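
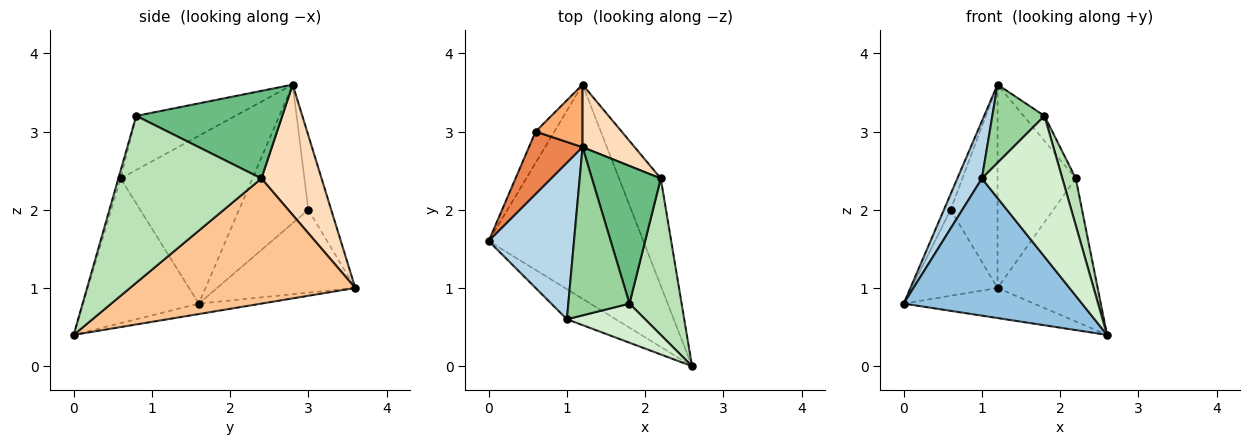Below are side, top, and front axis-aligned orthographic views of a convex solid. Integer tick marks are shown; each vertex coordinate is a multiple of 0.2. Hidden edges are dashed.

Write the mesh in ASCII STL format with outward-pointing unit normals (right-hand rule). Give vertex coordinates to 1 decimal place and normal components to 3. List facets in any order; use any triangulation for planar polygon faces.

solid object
 facet normal -0.067 0.139 -0.988
  outer loop
   vertex 1.2 3.6 1.0
   vertex 2.6 0.0 0.4
   vertex 0.0 1.6 0.8
  endloop
 endfacet
 facet normal -0.535 -0.825 -0.181
  outer loop
   vertex 1.0 0.6 2.4
   vertex 0.0 1.6 0.8
   vertex 2.6 0.0 0.4
  endloop
 endfacet
 facet normal -0.879 -0.164 0.447
  outer loop
   vertex 1.0 0.6 2.4
   vertex 1.2 2.8 3.6
   vertex 0.0 1.6 0.8
  endloop
 endfacet
 facet normal -0.834 0.519 -0.189
  outer loop
   vertex 0.6 3.0 2.0
   vertex 1.2 3.6 1.0
   vertex 0.0 1.6 0.8
  endloop
 endfacet
 facet normal -0.929 0.090 0.360
  outer loop
   vertex 0.6 3.0 2.0
   vertex 0.0 1.6 0.8
   vertex 1.2 2.8 3.6
  endloop
 endfacet
 facet normal -0.422 0.866 0.267
  outer loop
   vertex 0.6 3.0 2.0
   vertex 1.2 2.8 3.6
   vertex 1.2 3.6 1.0
  endloop
 endfacet
 facet normal 0.874 0.389 -0.291
  outer loop
   vertex 2.2 2.4 2.4
   vertex 2.6 0.0 0.4
   vertex 1.2 3.6 1.0
  endloop
 endfacet
 facet normal 0.592 0.770 0.237
  outer loop
   vertex 2.2 2.4 2.4
   vertex 1.2 3.6 1.0
   vertex 1.2 2.8 3.6
  endloop
 endfacet
 facet normal 0.781 0.112 0.614
  outer loop
   vertex 1.8 0.8 3.2
   vertex 2.2 2.4 2.4
   vertex 1.2 2.8 3.6
  endloop
 endfacet
 facet normal -0.625 -0.329 0.708
  outer loop
   vertex 1.8 0.8 3.2
   vertex 1.2 2.8 3.6
   vertex 1.0 0.6 2.4
  endloop
 endfacet
 facet normal 0.951 -0.089 0.297
  outer loop
   vertex 1.8 0.8 3.2
   vertex 2.6 0.0 0.4
   vertex 2.2 2.4 2.4
  endloop
 endfacet
 facet normal -0.027 -0.963 0.268
  outer loop
   vertex 1.8 0.8 3.2
   vertex 1.0 0.6 2.4
   vertex 2.6 0.0 0.4
  endloop
 endfacet
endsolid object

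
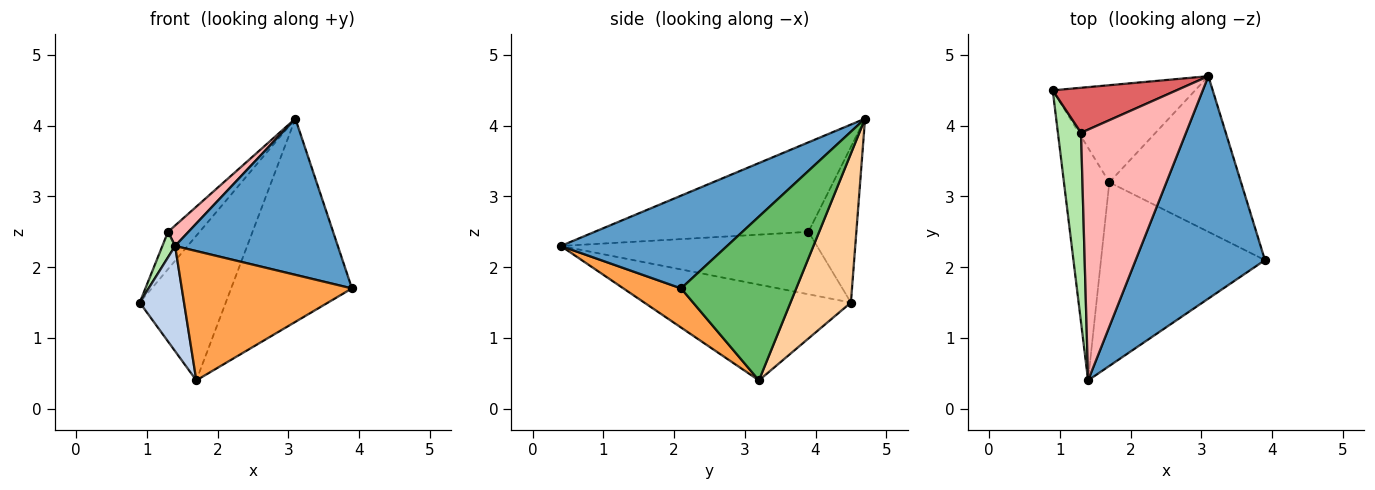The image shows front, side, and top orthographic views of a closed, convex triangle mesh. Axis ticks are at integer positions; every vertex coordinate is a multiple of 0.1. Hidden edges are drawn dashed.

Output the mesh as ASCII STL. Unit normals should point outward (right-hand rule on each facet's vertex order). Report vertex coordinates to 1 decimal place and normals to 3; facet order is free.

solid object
 facet normal 0.506 -0.496 0.706
  outer loop
   vertex 3.1 4.7 4.1
   vertex 1.4 0.4 2.3
   vertex 3.9 2.1 1.7
  endloop
 endfacet
 facet normal -0.887 -0.190 -0.420
  outer loop
   vertex 1.7 3.2 0.4
   vertex 1.4 0.4 2.3
   vertex 0.9 4.5 1.5
  endloop
 endfacet
 facet normal 0.192 -0.565 -0.802
  outer loop
   vertex 1.7 3.2 0.4
   vertex 3.9 2.1 1.7
   vertex 1.4 0.4 2.3
  endloop
 endfacet
 facet normal 0.504 0.717 -0.481
  outer loop
   vertex 1.7 3.2 0.4
   vertex 0.9 4.5 1.5
   vertex 3.1 4.7 4.1
  endloop
 endfacet
 facet normal 0.603 0.633 -0.485
  outer loop
   vertex 1.7 3.2 0.4
   vertex 3.1 4.7 4.1
   vertex 3.9 2.1 1.7
  endloop
 endfacet
 facet normal -0.937 -0.047 0.347
  outer loop
   vertex 1.3 3.9 2.5
   vertex 0.9 4.5 1.5
   vertex 1.4 0.4 2.3
  endloop
 endfacet
 facet normal -0.696 0.458 0.553
  outer loop
   vertex 1.3 3.9 2.5
   vertex 3.1 4.7 4.1
   vertex 0.9 4.5 1.5
  endloop
 endfacet
 facet normal -0.648 -0.062 0.759
  outer loop
   vertex 1.3 3.9 2.5
   vertex 1.4 0.4 2.3
   vertex 3.1 4.7 4.1
  endloop
 endfacet
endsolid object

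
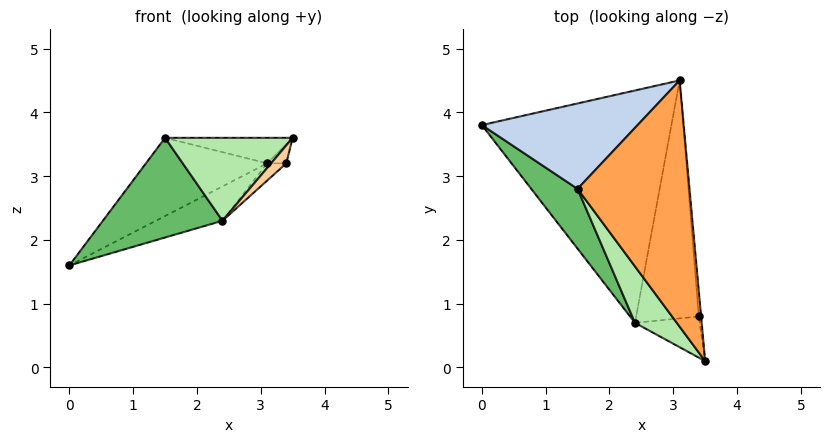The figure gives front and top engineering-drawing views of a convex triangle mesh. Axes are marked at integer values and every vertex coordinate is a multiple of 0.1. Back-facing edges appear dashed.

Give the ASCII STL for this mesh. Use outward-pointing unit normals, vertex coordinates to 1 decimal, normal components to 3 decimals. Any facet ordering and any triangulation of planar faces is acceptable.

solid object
 facet normal 0.991 0.080 -0.107
  outer loop
   vertex 3.4 0.8 3.2
   vertex 3.1 4.5 3.2
   vertex 3.5 0.1 3.6
  endloop
 endfacet
 facet normal -0.470 0.596 0.651
  outer loop
   vertex 1.5 2.8 3.6
   vertex 3.1 4.5 3.2
   vertex 0.0 3.8 1.6
  endloop
 endfacet
 facet normal 0.138 0.102 0.985
  outer loop
   vertex 1.5 2.8 3.6
   vertex 3.5 0.1 3.6
   vertex 3.1 4.5 3.2
  endloop
 endfacet
 facet normal 0.654 -0.303 -0.693
  outer loop
   vertex 2.4 0.7 2.3
   vertex 3.4 0.8 3.2
   vertex 3.5 0.1 3.6
  endloop
 endfacet
 facet normal -0.783 -0.534 0.320
  outer loop
   vertex 2.4 0.7 2.3
   vertex 1.5 2.8 3.6
   vertex 0.0 3.8 1.6
  endloop
 endfacet
 facet normal -0.745 -0.552 0.376
  outer loop
   vertex 2.4 0.7 2.3
   vertex 3.5 0.1 3.6
   vertex 1.5 2.8 3.6
  endloop
 endfacet
 facet normal 0.431 0.132 -0.893
  outer loop
   vertex 2.4 0.7 2.3
   vertex 0.0 3.8 1.6
   vertex 3.1 4.5 3.2
  endloop
 endfacet
 facet normal 0.665 0.054 -0.745
  outer loop
   vertex 2.4 0.7 2.3
   vertex 3.1 4.5 3.2
   vertex 3.4 0.8 3.2
  endloop
 endfacet
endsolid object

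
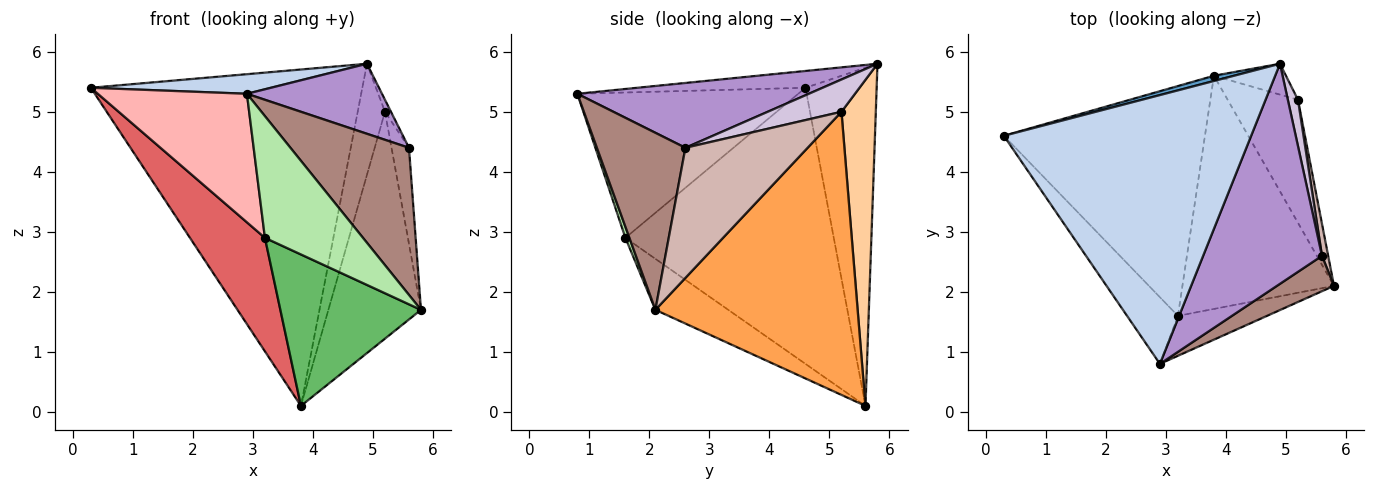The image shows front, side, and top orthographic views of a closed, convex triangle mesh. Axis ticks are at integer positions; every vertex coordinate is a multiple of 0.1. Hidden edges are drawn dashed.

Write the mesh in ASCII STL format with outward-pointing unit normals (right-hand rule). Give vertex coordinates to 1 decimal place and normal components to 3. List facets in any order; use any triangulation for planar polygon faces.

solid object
 facet normal -0.254 0.967 0.015
  outer loop
   vertex 3.8 5.6 0.1
   vertex 0.3 4.6 5.4
   vertex 4.9 5.8 5.8
  endloop
 endfacet
 facet normal -0.068 -0.072 0.995
  outer loop
   vertex 2.9 0.8 5.3
   vertex 4.9 5.8 5.8
   vertex 0.3 4.6 5.4
  endloop
 endfacet
 facet normal 0.887 0.406 -0.220
  outer loop
   vertex 5.2 5.2 5.0
   vertex 5.8 2.1 1.7
   vertex 3.8 5.6 0.1
  endloop
 endfacet
 facet normal 0.772 0.613 -0.170
  outer loop
   vertex 5.2 5.2 5.0
   vertex 3.8 5.6 0.1
   vertex 4.9 5.8 5.8
  endloop
 endfacet
 facet normal -0.272 -0.524 -0.807
  outer loop
   vertex 3.2 1.6 2.9
   vertex 3.8 5.6 0.1
   vertex 5.8 2.1 1.7
  endloop
 endfacet
 facet normal 0.039 -0.949 -0.312
  outer loop
   vertex 3.2 1.6 2.9
   vertex 5.8 2.1 1.7
   vertex 2.9 0.8 5.3
  endloop
 endfacet
 facet normal -0.776 -0.279 -0.565
  outer loop
   vertex 3.2 1.6 2.9
   vertex 0.3 4.6 5.4
   vertex 3.8 5.6 0.1
  endloop
 endfacet
 facet normal -0.796 -0.537 -0.279
  outer loop
   vertex 3.2 1.6 2.9
   vertex 2.9 0.8 5.3
   vertex 0.3 4.6 5.4
  endloop
 endfacet
 facet normal 0.461 -0.269 0.846
  outer loop
   vertex 5.6 2.6 4.4
   vertex 4.9 5.8 5.8
   vertex 2.9 0.8 5.3
  endloop
 endfacet
 facet normal 0.951 0.077 0.299
  outer loop
   vertex 5.6 2.6 4.4
   vertex 5.2 5.2 5.0
   vertex 4.9 5.8 5.8
  endloop
 endfacet
 facet normal 0.588 -0.787 0.189
  outer loop
   vertex 5.6 2.6 4.4
   vertex 2.9 0.8 5.3
   vertex 5.8 2.1 1.7
  endloop
 endfacet
 facet normal 0.989 0.141 0.047
  outer loop
   vertex 5.6 2.6 4.4
   vertex 5.8 2.1 1.7
   vertex 5.2 5.2 5.0
  endloop
 endfacet
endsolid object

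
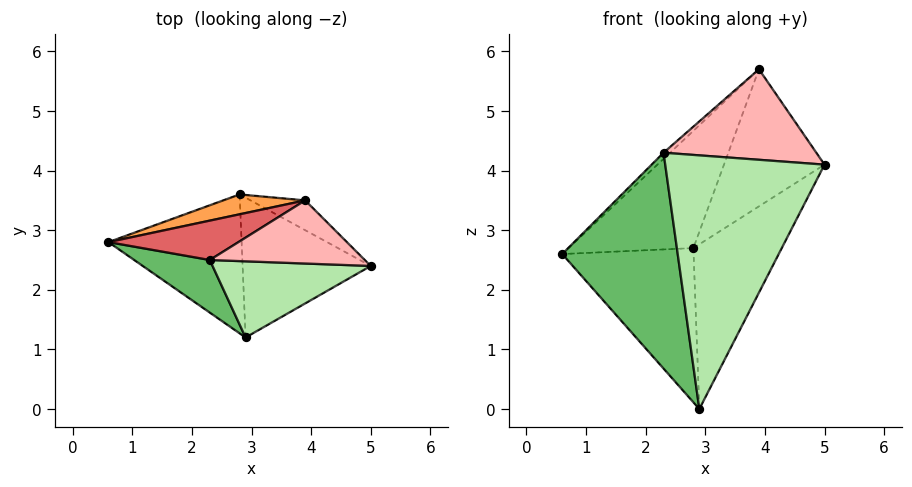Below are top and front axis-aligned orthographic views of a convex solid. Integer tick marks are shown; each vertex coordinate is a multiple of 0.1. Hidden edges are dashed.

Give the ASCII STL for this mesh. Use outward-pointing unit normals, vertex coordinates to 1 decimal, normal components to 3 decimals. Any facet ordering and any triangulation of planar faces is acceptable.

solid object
 facet normal -0.233 0.723 -0.651
  outer loop
   vertex 2.8 3.6 2.7
   vertex 2.9 1.2 0.0
   vertex 0.6 2.8 2.6
  endloop
 endfacet
 facet normal 0.638 0.587 -0.498
  outer loop
   vertex 2.8 3.6 2.7
   vertex 5.0 2.4 4.1
   vertex 2.9 1.2 0.0
  endloop
 endfacet
 facet normal -0.344 0.926 0.157
  outer loop
   vertex 3.9 3.5 5.7
   vertex 2.8 3.6 2.7
   vertex 0.6 2.8 2.6
  endloop
 endfacet
 facet normal 0.556 0.812 -0.177
  outer loop
   vertex 3.9 3.5 5.7
   vertex 5.0 2.4 4.1
   vertex 2.8 3.6 2.7
  endloop
 endfacet
 facet normal -0.378 -0.900 0.219
  outer loop
   vertex 2.3 2.5 4.3
   vertex 0.6 2.8 2.6
   vertex 2.9 1.2 0.0
  endloop
 endfacet
 facet normal -0.014 -0.958 0.288
  outer loop
   vertex 2.3 2.5 4.3
   vertex 2.9 1.2 0.0
   vertex 5.0 2.4 4.1
  endloop
 endfacet
 facet normal -0.693 0.111 0.712
  outer loop
   vertex 2.3 2.5 4.3
   vertex 3.9 3.5 5.7
   vertex 0.6 2.8 2.6
  endloop
 endfacet
 facet normal 0.012 -0.820 0.572
  outer loop
   vertex 2.3 2.5 4.3
   vertex 5.0 2.4 4.1
   vertex 3.9 3.5 5.7
  endloop
 endfacet
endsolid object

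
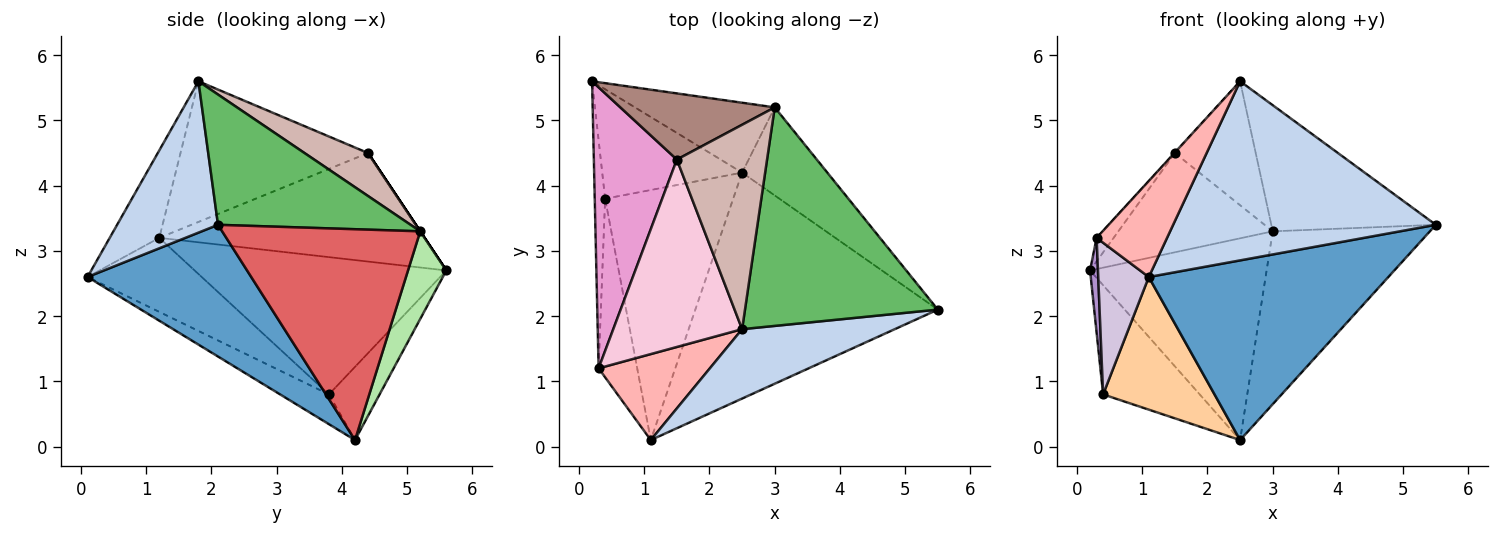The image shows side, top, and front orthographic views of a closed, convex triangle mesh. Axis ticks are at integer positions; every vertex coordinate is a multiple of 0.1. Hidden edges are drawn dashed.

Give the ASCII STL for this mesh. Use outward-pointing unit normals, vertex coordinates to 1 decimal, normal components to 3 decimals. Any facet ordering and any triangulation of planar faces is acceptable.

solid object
 facet normal 0.391 -0.573 -0.720
  outer loop
   vertex 2.5 4.2 0.1
   vertex 5.5 2.1 3.4
   vertex 1.1 0.1 2.6
  endloop
 endfacet
 facet normal 0.337 -0.878 0.340
  outer loop
   vertex 2.5 1.8 5.6
   vertex 1.1 0.1 2.6
   vertex 5.5 2.1 3.4
  endloop
 endfacet
 facet normal -0.347 0.662 -0.664
  outer loop
   vertex 0.4 3.8 0.8
   vertex 0.2 5.6 2.7
   vertex 2.5 4.2 0.1
  endloop
 endfacet
 facet normal -0.201 -0.459 -0.865
  outer loop
   vertex 0.4 3.8 0.8
   vertex 2.5 4.2 0.1
   vertex 1.1 0.1 2.6
  endloop
 endfacet
 facet normal 0.505 0.431 0.748
  outer loop
   vertex 3.0 5.2 3.3
   vertex 2.5 1.8 5.6
   vertex 5.5 2.1 3.4
  endloop
 endfacet
 facet normal 0.201 0.926 -0.321
  outer loop
   vertex 3.0 5.2 3.3
   vertex 2.5 4.2 0.1
   vertex 0.2 5.6 2.7
  endloop
 endfacet
 facet normal 0.747 0.593 -0.302
  outer loop
   vertex 3.0 5.2 3.3
   vertex 5.5 2.1 3.4
   vertex 2.5 4.2 0.1
  endloop
 endfacet
 facet normal -0.464 -0.660 0.591
  outer loop
   vertex 0.3 1.2 3.2
   vertex 1.1 0.1 2.6
   vertex 2.5 1.8 5.6
  endloop
 endfacet
 facet normal -0.997 -0.031 -0.075
  outer loop
   vertex 0.3 1.2 3.2
   vertex 0.2 5.6 2.7
   vertex 0.4 3.8 0.8
  endloop
 endfacet
 facet normal -0.825 -0.366 -0.430
  outer loop
   vertex 0.3 1.2 3.2
   vertex 0.4 3.8 0.8
   vertex 1.1 0.1 2.6
  endloop
 endfacet
 facet normal 0.000 0.832 0.555
  outer loop
   vertex 1.5 4.4 4.5
   vertex 3.0 5.2 3.3
   vertex 0.2 5.6 2.7
  endloop
 endfacet
 facet normal 0.377 0.480 0.792
  outer loop
   vertex 1.5 4.4 4.5
   vertex 2.5 1.8 5.6
   vertex 3.0 5.2 3.3
  endloop
 endfacet
 facet normal -0.793 0.051 0.607
  outer loop
   vertex 1.5 4.4 4.5
   vertex 0.2 5.6 2.7
   vertex 0.3 1.2 3.2
  endloop
 endfacet
 facet normal -0.737 0.002 0.675
  outer loop
   vertex 1.5 4.4 4.5
   vertex 0.3 1.2 3.2
   vertex 2.5 1.8 5.6
  endloop
 endfacet
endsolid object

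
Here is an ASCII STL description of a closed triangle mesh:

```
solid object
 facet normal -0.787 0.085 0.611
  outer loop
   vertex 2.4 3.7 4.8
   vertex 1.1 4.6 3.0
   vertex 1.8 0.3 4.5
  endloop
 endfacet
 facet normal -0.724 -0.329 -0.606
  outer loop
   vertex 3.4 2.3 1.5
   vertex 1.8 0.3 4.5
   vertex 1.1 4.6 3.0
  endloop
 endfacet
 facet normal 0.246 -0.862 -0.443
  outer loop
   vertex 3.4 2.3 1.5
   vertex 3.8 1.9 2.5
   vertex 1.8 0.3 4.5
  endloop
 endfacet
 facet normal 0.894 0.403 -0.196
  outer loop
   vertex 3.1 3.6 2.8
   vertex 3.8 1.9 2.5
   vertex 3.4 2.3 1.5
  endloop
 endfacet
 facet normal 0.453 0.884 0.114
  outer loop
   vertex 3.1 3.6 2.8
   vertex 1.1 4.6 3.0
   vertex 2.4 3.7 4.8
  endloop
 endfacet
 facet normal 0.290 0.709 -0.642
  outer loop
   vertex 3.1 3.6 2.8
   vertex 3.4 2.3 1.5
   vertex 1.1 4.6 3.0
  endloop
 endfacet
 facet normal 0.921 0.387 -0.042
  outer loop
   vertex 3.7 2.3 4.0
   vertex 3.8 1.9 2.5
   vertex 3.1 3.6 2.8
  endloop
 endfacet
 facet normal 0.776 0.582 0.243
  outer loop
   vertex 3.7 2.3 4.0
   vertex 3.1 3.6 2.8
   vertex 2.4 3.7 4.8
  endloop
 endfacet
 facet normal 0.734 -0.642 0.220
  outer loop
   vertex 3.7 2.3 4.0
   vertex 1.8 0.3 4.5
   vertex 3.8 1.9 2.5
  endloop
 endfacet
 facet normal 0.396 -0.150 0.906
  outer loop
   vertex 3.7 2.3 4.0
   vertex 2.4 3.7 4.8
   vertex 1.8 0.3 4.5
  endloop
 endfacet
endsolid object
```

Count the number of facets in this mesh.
10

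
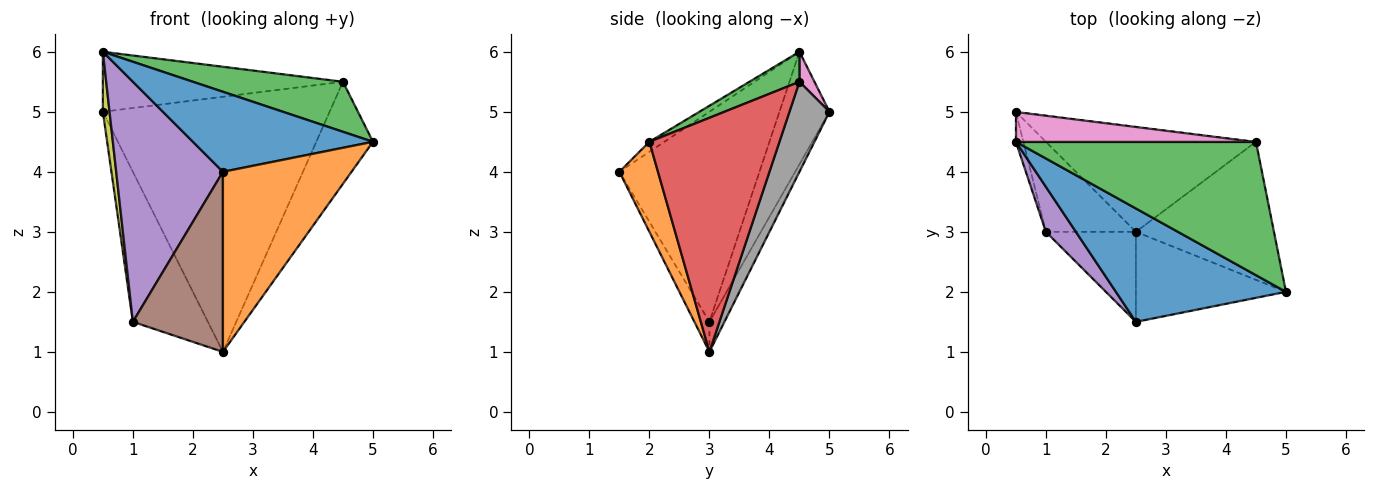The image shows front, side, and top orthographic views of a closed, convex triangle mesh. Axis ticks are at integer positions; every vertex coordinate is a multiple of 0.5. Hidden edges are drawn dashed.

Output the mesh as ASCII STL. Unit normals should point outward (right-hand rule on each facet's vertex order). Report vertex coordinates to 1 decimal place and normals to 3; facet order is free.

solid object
 facet normal -0.048 -0.576 0.816
  outer loop
   vertex 2.5 1.5 4.0
   vertex 5.0 2.0 4.5
   vertex 0.5 4.5 6.0
  endloop
 endfacet
 facet normal 0.259 -0.864 -0.432
  outer loop
   vertex 2.5 3.0 1.0
   vertex 5.0 2.0 4.5
   vertex 2.5 1.5 4.0
  endloop
 endfacet
 facet normal 0.116 -0.349 0.930
  outer loop
   vertex 4.5 4.5 5.5
   vertex 0.5 4.5 6.0
   vertex 5.0 2.0 4.5
  endloop
 endfacet
 facet normal 0.806 0.352 -0.476
  outer loop
   vertex 4.5 4.5 5.5
   vertex 5.0 2.0 4.5
   vertex 2.5 3.0 1.0
  endloop
 endfacet
 facet normal -0.790 -0.602 0.113
  outer loop
   vertex 1.0 3.0 1.5
   vertex 2.5 1.5 4.0
   vertex 0.5 4.5 6.0
  endloop
 endfacet
 facet normal -0.147 -0.885 -0.442
  outer loop
   vertex 1.0 3.0 1.5
   vertex 2.5 3.0 1.0
   vertex 2.5 1.5 4.0
  endloop
 endfacet
 facet normal 0.056 0.893 0.447
  outer loop
   vertex 0.5 5.0 5.0
   vertex 0.5 4.5 6.0
   vertex 4.5 4.5 5.5
  endloop
 endfacet
 facet normal 0.161 0.913 -0.376
  outer loop
   vertex 0.5 5.0 5.0
   vertex 4.5 4.5 5.5
   vertex 2.5 3.0 1.0
  endloop
 endfacet
 facet normal -0.989 -0.132 -0.066
  outer loop
   vertex 0.5 5.0 5.0
   vertex 1.0 3.0 1.5
   vertex 0.5 4.5 6.0
  endloop
 endfacet
 facet normal -0.169 0.845 -0.507
  outer loop
   vertex 0.5 5.0 5.0
   vertex 2.5 3.0 1.0
   vertex 1.0 3.0 1.5
  endloop
 endfacet
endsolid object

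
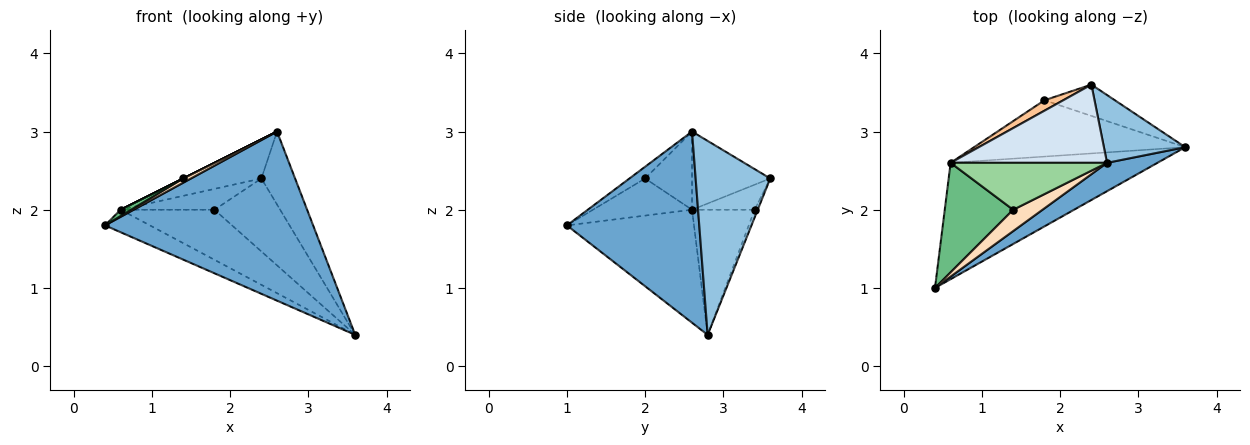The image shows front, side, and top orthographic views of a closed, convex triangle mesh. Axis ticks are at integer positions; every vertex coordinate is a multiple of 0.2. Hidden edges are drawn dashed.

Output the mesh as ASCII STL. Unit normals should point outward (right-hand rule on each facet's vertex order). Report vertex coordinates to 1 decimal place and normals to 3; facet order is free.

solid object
 facet normal 0.531 -0.836 0.140
  outer loop
   vertex 2.6 2.6 3.0
   vertex 0.4 1.0 1.8
   vertex 3.6 2.8 0.4
  endloop
 endfacet
 facet normal 0.851 0.384 0.357
  outer loop
   vertex 2.6 2.6 3.0
   vertex 3.6 2.8 0.4
   vertex 2.4 3.6 2.4
  endloop
 endfacet
 facet normal -0.473 0.167 -0.865
  outer loop
   vertex 0.6 2.6 2.0
   vertex 3.6 2.8 0.4
   vertex 0.4 1.0 1.8
  endloop
 endfacet
 facet normal -0.408 0.408 0.816
  outer loop
   vertex 0.6 2.6 2.0
   vertex 2.6 2.6 3.0
   vertex 2.4 3.6 2.4
  endloop
 endfacet
 facet normal -0.044 0.918 -0.394
  outer loop
   vertex 1.8 3.4 2.0
   vertex 2.4 3.6 2.4
   vertex 3.6 2.8 0.4
  endloop
 endfacet
 facet normal -0.405 0.607 -0.683
  outer loop
   vertex 1.8 3.4 2.0
   vertex 3.6 2.8 0.4
   vertex 0.6 2.6 2.0
  endloop
 endfacet
 facet normal -0.512 0.768 0.384
  outer loop
   vertex 1.8 3.4 2.0
   vertex 0.6 2.6 2.0
   vertex 2.4 3.6 2.4
  endloop
 endfacet
 facet normal -0.365 -0.183 0.913
  outer loop
   vertex 1.4 2.0 2.4
   vertex 0.4 1.0 1.8
   vertex 2.6 2.6 3.0
  endloop
 endfacet
 facet normal -0.476 -0.050 0.878
  outer loop
   vertex 1.4 2.0 2.4
   vertex 0.6 2.6 2.0
   vertex 0.4 1.0 1.8
  endloop
 endfacet
 facet normal -0.447 0.000 0.894
  outer loop
   vertex 1.4 2.0 2.4
   vertex 2.6 2.6 3.0
   vertex 0.6 2.6 2.0
  endloop
 endfacet
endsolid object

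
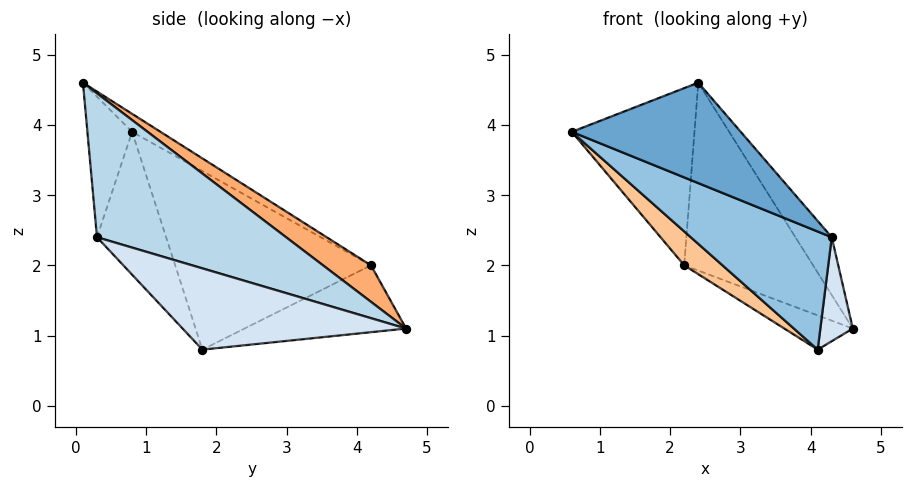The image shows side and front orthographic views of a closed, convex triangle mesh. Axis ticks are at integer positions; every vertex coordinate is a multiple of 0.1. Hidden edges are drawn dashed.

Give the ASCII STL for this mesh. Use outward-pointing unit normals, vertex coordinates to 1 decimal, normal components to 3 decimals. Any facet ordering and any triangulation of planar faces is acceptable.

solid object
 facet normal -0.244 -0.924 -0.295
  outer loop
   vertex 4.3 0.3 2.4
   vertex 2.4 0.1 4.6
   vertex 0.6 0.8 3.9
  endloop
 endfacet
 facet normal -0.346 -0.706 -0.618
  outer loop
   vertex 4.3 0.3 2.4
   vertex 0.6 0.8 3.9
   vertex 4.1 1.8 0.8
  endloop
 endfacet
 facet normal 0.743 0.143 0.654
  outer loop
   vertex 4.3 0.3 2.4
   vertex 4.6 4.7 1.1
   vertex 2.4 0.1 4.6
  endloop
 endfacet
 facet normal 0.958 -0.139 -0.250
  outer loop
   vertex 4.3 0.3 2.4
   vertex 4.1 1.8 0.8
   vertex 4.6 4.7 1.1
  endloop
 endfacet
 facet normal -0.122 0.527 0.841
  outer loop
   vertex 2.2 4.2 2.0
   vertex 0.6 0.8 3.9
   vertex 2.4 0.1 4.6
  endloop
 endfacet
 facet normal 0.198 0.532 0.823
  outer loop
   vertex 2.2 4.2 2.0
   vertex 2.4 0.1 4.6
   vertex 4.6 4.7 1.1
  endloop
 endfacet
 facet normal -0.638 -0.125 -0.760
  outer loop
   vertex 2.2 4.2 2.0
   vertex 4.1 1.8 0.8
   vertex 0.6 0.8 3.9
  endloop
 endfacet
 facet normal -0.376 0.159 -0.913
  outer loop
   vertex 2.2 4.2 2.0
   vertex 4.6 4.7 1.1
   vertex 4.1 1.8 0.8
  endloop
 endfacet
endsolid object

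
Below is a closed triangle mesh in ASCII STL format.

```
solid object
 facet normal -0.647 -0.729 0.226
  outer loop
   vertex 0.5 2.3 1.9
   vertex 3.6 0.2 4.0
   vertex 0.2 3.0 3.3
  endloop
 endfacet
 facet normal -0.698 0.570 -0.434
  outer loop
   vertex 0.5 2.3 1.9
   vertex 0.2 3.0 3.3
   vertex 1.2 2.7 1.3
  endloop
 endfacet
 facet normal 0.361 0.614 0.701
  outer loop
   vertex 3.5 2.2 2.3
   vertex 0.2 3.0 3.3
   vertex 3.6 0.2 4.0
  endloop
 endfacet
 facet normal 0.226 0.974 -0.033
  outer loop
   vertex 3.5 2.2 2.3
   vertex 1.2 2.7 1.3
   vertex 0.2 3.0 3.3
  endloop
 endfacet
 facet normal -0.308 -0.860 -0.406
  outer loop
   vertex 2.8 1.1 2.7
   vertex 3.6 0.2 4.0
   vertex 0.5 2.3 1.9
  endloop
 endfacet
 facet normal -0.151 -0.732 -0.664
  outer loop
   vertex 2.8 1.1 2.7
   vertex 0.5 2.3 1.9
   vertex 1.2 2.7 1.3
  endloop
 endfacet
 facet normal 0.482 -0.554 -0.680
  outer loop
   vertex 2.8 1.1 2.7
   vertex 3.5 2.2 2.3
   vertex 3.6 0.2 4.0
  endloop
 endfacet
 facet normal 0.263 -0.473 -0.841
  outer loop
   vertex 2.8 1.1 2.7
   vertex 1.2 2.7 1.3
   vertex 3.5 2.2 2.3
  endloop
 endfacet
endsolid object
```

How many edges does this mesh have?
12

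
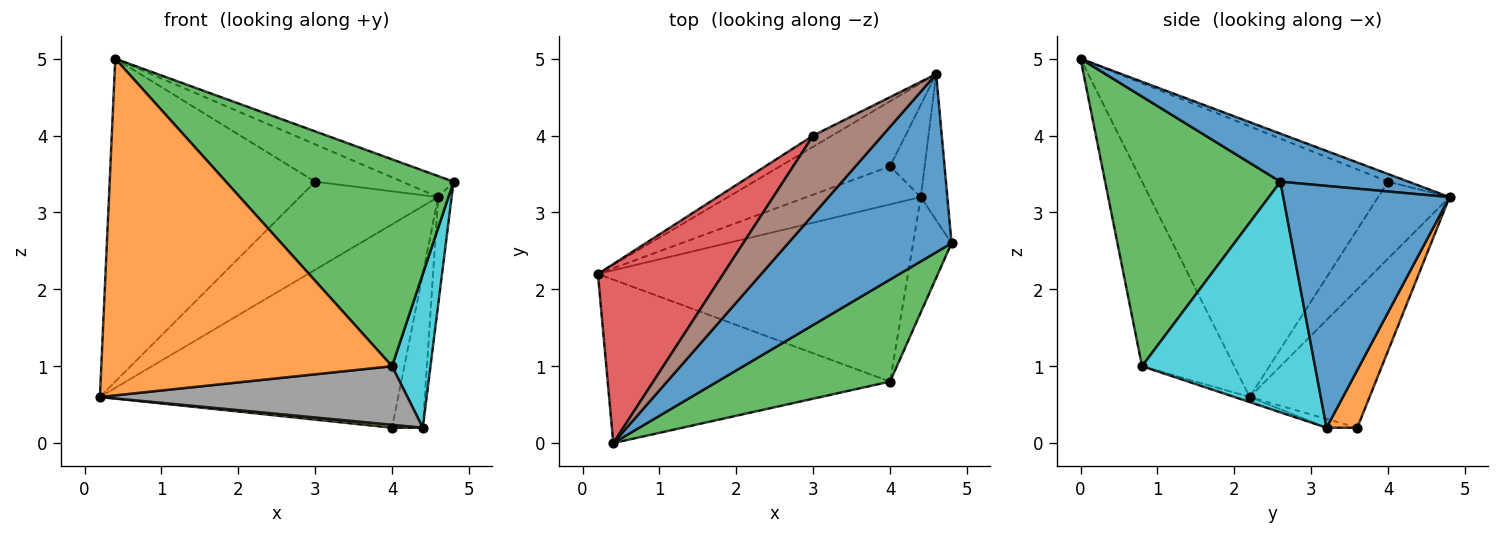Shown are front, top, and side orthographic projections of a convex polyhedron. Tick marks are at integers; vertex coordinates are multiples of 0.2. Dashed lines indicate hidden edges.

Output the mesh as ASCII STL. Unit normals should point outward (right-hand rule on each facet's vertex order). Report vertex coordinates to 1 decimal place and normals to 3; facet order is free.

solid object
 facet normal 0.280 0.112 0.953
  outer loop
   vertex 4.6 4.8 3.2
   vertex 0.4 0.0 5.0
   vertex 4.8 2.6 3.4
  endloop
 endfacet
 facet normal -0.274 -0.865 -0.420
  outer loop
   vertex 4.0 0.8 1.0
   vertex 0.4 0.0 5.0
   vertex 0.2 2.2 0.6
  endloop
 endfacet
 facet normal 0.568 -0.738 0.364
  outer loop
   vertex 4.0 0.8 1.0
   vertex 4.8 2.6 3.4
   vertex 0.4 0.0 5.0
  endloop
 endfacet
 facet normal -0.723 0.604 0.335
  outer loop
   vertex 3.0 4.0 3.4
   vertex 0.2 2.2 0.6
   vertex 0.4 0.0 5.0
  endloop
 endfacet
 facet normal -0.456 0.883 -0.112
  outer loop
   vertex 3.0 4.0 3.4
   vertex 4.6 4.8 3.2
   vertex 0.2 2.2 0.6
  endloop
 endfacet
 facet normal -0.100 0.425 0.900
  outer loop
   vertex 3.0 4.0 3.4
   vertex 0.4 0.0 5.0
   vertex 4.6 4.8 3.2
  endloop
 endfacet
 facet normal -0.358 0.890 -0.284
  outer loop
   vertex 4.0 3.6 0.2
   vertex 0.2 2.2 0.6
   vertex 4.6 4.8 3.2
  endloop
 endfacet
 facet normal -0.016 -0.314 -0.949
  outer loop
   vertex 4.4 3.2 0.2
   vertex 4.0 0.8 1.0
   vertex 0.2 2.2 0.6
  endloop
 endfacet
 facet normal -0.076 -0.076 -0.994
  outer loop
   vertex 4.4 3.2 0.2
   vertex 0.2 2.2 0.6
   vertex 4.0 3.6 0.2
  endloop
 endfacet
 facet normal 0.964 -0.214 -0.161
  outer loop
   vertex 4.4 3.2 0.2
   vertex 4.8 2.6 3.4
   vertex 4.0 0.8 1.0
  endloop
 endfacet
 facet normal 0.991 0.080 -0.109
  outer loop
   vertex 4.4 3.2 0.2
   vertex 4.6 4.8 3.2
   vertex 4.8 2.6 3.4
  endloop
 endfacet
 facet normal 0.651 0.651 -0.391
  outer loop
   vertex 4.4 3.2 0.2
   vertex 4.0 3.6 0.2
   vertex 4.6 4.8 3.2
  endloop
 endfacet
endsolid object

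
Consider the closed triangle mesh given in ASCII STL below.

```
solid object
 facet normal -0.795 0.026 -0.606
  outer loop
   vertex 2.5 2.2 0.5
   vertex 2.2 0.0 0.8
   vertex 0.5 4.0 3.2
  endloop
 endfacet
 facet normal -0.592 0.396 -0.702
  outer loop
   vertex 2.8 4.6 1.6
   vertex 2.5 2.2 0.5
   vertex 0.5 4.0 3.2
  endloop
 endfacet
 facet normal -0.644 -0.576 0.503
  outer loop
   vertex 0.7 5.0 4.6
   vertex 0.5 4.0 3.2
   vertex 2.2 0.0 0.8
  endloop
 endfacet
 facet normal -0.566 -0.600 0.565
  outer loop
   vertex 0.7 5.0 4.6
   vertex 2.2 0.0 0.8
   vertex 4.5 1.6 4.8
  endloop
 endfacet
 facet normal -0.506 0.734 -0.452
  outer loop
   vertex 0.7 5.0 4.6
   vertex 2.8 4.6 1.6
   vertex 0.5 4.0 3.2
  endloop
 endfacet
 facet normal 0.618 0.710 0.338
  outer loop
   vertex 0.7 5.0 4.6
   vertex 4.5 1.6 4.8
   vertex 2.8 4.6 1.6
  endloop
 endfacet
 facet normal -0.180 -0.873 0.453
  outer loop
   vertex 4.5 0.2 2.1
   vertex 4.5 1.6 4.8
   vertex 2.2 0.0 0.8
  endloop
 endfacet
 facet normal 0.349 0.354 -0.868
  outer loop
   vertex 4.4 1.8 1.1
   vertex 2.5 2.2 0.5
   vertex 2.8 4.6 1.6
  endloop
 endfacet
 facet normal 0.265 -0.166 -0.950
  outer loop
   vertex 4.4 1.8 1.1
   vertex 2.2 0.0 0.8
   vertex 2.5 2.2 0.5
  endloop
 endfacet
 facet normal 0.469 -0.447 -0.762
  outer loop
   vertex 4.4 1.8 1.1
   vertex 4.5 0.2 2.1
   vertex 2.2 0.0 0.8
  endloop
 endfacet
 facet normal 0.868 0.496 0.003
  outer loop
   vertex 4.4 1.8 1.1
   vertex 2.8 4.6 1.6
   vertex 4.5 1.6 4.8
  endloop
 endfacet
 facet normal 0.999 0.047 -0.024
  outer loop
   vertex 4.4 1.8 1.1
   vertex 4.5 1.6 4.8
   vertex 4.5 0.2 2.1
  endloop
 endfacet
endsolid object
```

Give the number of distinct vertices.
8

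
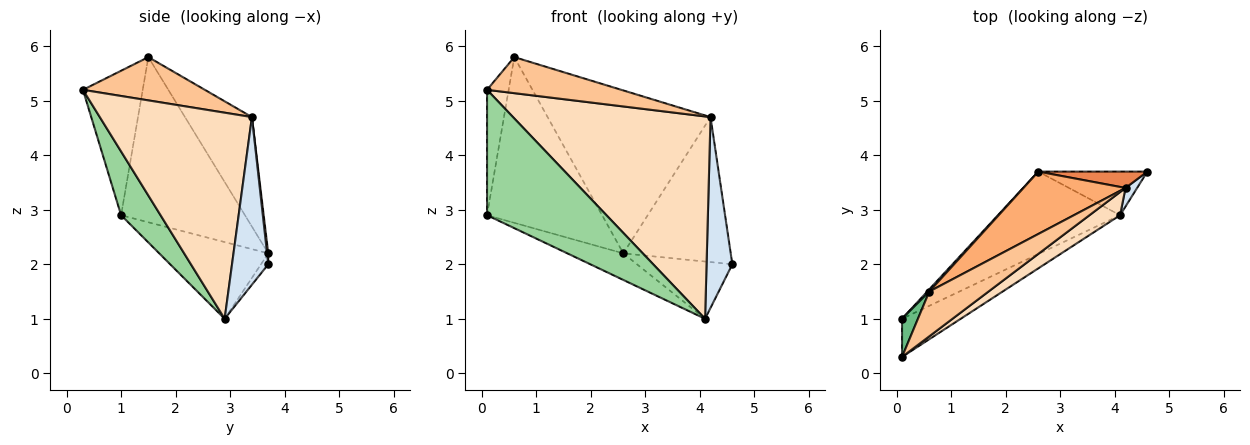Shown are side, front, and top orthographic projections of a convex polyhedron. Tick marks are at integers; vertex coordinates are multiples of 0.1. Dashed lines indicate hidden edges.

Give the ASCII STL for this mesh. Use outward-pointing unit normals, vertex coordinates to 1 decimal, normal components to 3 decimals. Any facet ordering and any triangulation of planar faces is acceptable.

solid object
 facet normal -0.733 0.681 0.009
  outer loop
   vertex 0.6 1.5 5.8
   vertex 2.6 3.7 2.2
   vertex 0.1 1.0 2.9
  endloop
 endfacet
 facet normal -0.513 0.263 -0.817
  outer loop
   vertex 4.1 2.9 1.0
   vertex 0.1 1.0 2.9
   vertex 2.6 3.7 2.2
  endloop
 endfacet
 facet normal -0.060 0.794 -0.605
  outer loop
   vertex 4.1 2.9 1.0
   vertex 2.6 3.7 2.2
   vertex 4.6 3.7 2.0
  endloop
 endfacet
 facet normal 0.814 -0.579 0.056
  outer loop
   vertex 4.2 3.4 4.7
   vertex 4.1 2.9 1.0
   vertex 4.6 3.7 2.0
  endloop
 endfacet
 facet normal 0.011 0.994 0.112
  outer loop
   vertex 4.2 3.4 4.7
   vertex 4.6 3.7 2.0
   vertex 2.6 3.7 2.2
  endloop
 endfacet
 facet normal -0.358 0.872 0.334
  outer loop
   vertex 4.2 3.4 4.7
   vertex 2.6 3.7 2.2
   vertex 0.6 1.5 5.8
  endloop
 endfacet
 facet normal 0.494 -0.545 0.677
  outer loop
   vertex 0.1 0.3 5.2
   vertex 4.2 3.4 4.7
   vertex 0.6 1.5 5.8
  endloop
 endfacet
 facet normal 0.608 -0.789 0.090
  outer loop
   vertex 0.1 0.3 5.2
   vertex 4.1 2.9 1.0
   vertex 4.2 3.4 4.7
  endloop
 endfacet
 facet normal -0.935 0.338 0.103
  outer loop
   vertex 0.1 0.3 5.2
   vertex 0.6 1.5 5.8
   vertex 0.1 1.0 2.9
  endloop
 endfacet
 facet normal 0.301 -0.912 -0.278
  outer loop
   vertex 0.1 0.3 5.2
   vertex 0.1 1.0 2.9
   vertex 4.1 2.9 1.0
  endloop
 endfacet
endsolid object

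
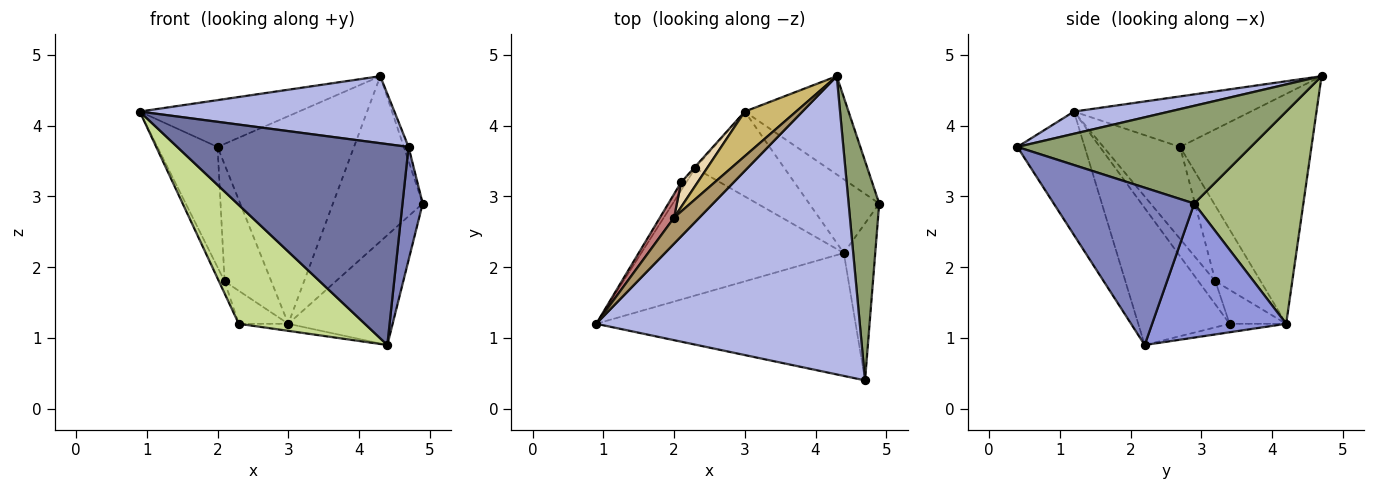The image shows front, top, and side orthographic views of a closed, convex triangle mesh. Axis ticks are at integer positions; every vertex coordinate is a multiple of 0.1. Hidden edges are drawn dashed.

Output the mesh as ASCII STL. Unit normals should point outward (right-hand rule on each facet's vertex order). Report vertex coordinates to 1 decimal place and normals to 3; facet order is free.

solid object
 facet normal -0.241 -0.828 -0.506
  outer loop
   vertex 4.4 2.2 0.9
   vertex 4.7 0.4 3.7
   vertex 0.9 1.2 4.2
  endloop
 endfacet
 facet normal 0.971 -0.140 -0.194
  outer loop
   vertex 4.4 2.2 0.9
   vertex 4.9 2.9 2.9
   vertex 4.7 0.4 3.7
  endloop
 endfacet
 facet normal 0.730 0.568 -0.381
  outer loop
   vertex 3.0 4.2 1.2
   vertex 4.9 2.9 2.9
   vertex 4.4 2.2 0.9
  endloop
 endfacet
 facet normal 0.082 -0.219 0.972
  outer loop
   vertex 4.3 4.7 4.7
   vertex 0.9 1.2 4.2
   vertex 4.7 0.4 3.7
  endloop
 endfacet
 facet normal 0.954 0.019 0.299
  outer loop
   vertex 4.3 4.7 4.7
   vertex 4.7 0.4 3.7
   vertex 4.9 2.9 2.9
  endloop
 endfacet
 facet normal 0.723 0.594 -0.353
  outer loop
   vertex 4.3 4.7 4.7
   vertex 4.9 2.9 2.9
   vertex 3.0 4.2 1.2
  endloop
 endfacet
 facet normal -0.443 -0.612 -0.655
  outer loop
   vertex 2.3 3.4 1.2
   vertex 4.4 2.2 0.9
   vertex 0.9 1.2 4.2
  endloop
 endfacet
 facet normal -0.094 0.083 -0.992
  outer loop
   vertex 2.3 3.4 1.2
   vertex 3.0 4.2 1.2
   vertex 4.4 2.2 0.9
  endloop
 endfacet
 facet normal -0.697 0.627 0.348
  outer loop
   vertex 2.0 2.7 3.7
   vertex 0.9 1.2 4.2
   vertex 4.3 4.7 4.7
  endloop
 endfacet
 facet normal -0.685 0.712 0.153
  outer loop
   vertex 2.0 2.7 3.7
   vertex 4.3 4.7 4.7
   vertex 3.0 4.2 1.2
  endloop
 endfacet
 facet normal -0.752 0.658 -0.031
  outer loop
   vertex 2.1 3.2 1.8
   vertex 3.0 4.2 1.2
   vertex 2.3 3.4 1.2
  endloop
 endfacet
 facet normal -0.688 0.710 0.151
  outer loop
   vertex 2.1 3.2 1.8
   vertex 2.0 2.7 3.7
   vertex 3.0 4.2 1.2
  endloop
 endfacet
 facet normal -0.928 0.309 -0.206
  outer loop
   vertex 2.1 3.2 1.8
   vertex 2.3 3.4 1.2
   vertex 0.9 1.2 4.2
  endloop
 endfacet
 facet normal -0.781 0.613 0.120
  outer loop
   vertex 2.1 3.2 1.8
   vertex 0.9 1.2 4.2
   vertex 2.0 2.7 3.7
  endloop
 endfacet
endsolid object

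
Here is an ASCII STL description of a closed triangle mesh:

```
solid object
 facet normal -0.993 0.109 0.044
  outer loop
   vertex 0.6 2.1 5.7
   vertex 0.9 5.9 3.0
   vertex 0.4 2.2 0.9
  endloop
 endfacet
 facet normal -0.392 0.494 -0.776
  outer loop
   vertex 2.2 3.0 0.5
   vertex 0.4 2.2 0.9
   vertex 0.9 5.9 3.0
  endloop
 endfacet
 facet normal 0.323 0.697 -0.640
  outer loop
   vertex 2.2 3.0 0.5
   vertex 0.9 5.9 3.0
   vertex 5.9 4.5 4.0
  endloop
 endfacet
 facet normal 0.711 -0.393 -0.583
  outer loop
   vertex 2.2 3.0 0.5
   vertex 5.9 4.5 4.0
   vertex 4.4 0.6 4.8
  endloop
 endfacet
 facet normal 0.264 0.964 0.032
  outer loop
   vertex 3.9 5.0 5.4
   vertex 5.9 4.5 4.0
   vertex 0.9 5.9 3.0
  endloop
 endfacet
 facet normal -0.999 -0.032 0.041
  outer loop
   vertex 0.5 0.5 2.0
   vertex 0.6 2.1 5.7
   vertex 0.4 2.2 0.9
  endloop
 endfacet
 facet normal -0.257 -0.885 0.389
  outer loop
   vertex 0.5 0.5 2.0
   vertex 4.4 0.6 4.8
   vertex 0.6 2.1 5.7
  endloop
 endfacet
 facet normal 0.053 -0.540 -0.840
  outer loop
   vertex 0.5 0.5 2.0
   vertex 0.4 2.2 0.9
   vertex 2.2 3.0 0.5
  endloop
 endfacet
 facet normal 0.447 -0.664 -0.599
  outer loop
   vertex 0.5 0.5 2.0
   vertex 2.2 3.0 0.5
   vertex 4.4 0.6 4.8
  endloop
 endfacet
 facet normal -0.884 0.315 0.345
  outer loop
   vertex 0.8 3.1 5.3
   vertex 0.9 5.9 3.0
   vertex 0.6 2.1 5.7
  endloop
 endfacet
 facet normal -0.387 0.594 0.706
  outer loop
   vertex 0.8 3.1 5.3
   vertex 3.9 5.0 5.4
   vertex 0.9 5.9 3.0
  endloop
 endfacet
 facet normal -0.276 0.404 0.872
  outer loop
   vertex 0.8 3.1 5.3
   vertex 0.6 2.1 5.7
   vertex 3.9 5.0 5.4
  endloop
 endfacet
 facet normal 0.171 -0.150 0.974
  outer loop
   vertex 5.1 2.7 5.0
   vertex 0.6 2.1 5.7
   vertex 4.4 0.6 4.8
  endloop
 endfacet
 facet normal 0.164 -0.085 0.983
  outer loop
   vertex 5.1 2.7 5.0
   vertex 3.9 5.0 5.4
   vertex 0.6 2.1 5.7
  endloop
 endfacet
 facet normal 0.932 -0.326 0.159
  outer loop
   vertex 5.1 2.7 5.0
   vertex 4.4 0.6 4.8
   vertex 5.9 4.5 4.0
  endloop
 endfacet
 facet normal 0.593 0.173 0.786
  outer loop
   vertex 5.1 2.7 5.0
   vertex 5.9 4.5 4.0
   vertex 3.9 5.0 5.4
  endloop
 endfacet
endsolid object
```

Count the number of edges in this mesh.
24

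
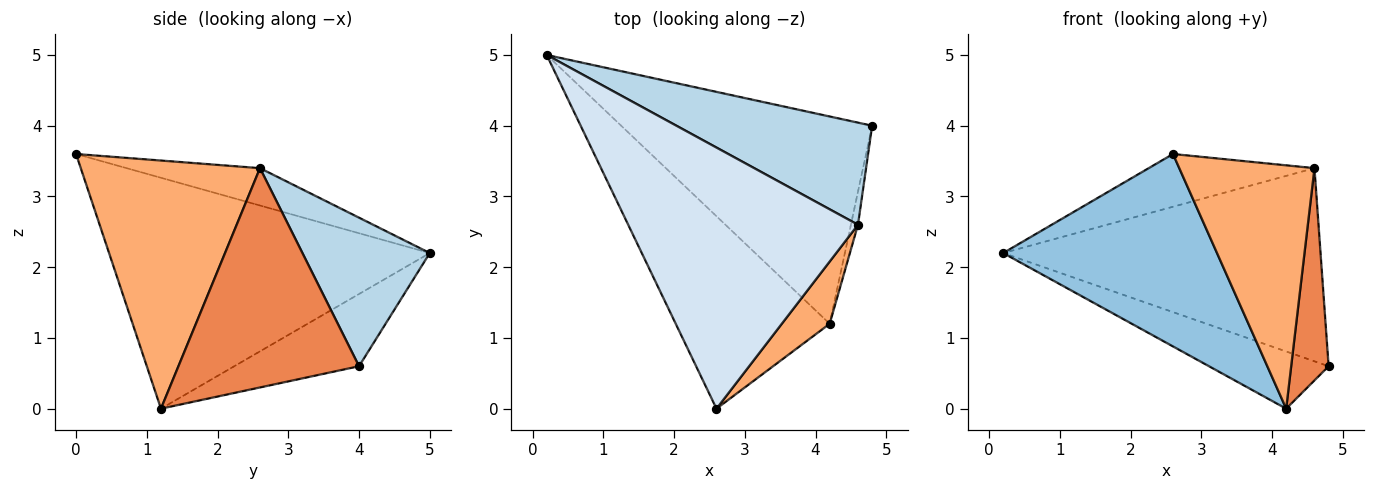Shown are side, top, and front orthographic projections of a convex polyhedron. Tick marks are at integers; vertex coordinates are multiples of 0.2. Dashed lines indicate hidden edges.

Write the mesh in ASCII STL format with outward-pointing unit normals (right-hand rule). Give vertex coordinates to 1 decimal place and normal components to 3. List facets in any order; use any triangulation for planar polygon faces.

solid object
 facet normal -0.267 0.256 -0.929
  outer loop
   vertex 4.2 1.2 0.0
   vertex 0.2 5.0 2.2
   vertex 4.8 4.0 0.6
  endloop
 endfacet
 facet normal -0.728 -0.485 -0.485
  outer loop
   vertex 4.2 1.2 0.0
   vertex 2.6 0.0 3.6
   vertex 0.2 5.0 2.2
  endloop
 endfacet
 facet normal 0.334 0.833 0.440
  outer loop
   vertex 4.6 2.6 3.4
   vertex 4.8 4.0 0.6
   vertex 0.2 5.0 2.2
  endloop
 endfacet
 facet normal -0.157 0.196 0.968
  outer loop
   vertex 4.6 2.6 3.4
   vertex 0.2 5.0 2.2
   vertex 2.6 0.0 3.6
  endloop
 endfacet
 facet normal 0.979 -0.203 -0.032
  outer loop
   vertex 4.6 2.6 3.4
   vertex 4.2 1.2 0.0
   vertex 4.8 4.0 0.6
  endloop
 endfacet
 facet normal 0.789 -0.595 0.152
  outer loop
   vertex 4.6 2.6 3.4
   vertex 2.6 0.0 3.6
   vertex 4.2 1.2 0.0
  endloop
 endfacet
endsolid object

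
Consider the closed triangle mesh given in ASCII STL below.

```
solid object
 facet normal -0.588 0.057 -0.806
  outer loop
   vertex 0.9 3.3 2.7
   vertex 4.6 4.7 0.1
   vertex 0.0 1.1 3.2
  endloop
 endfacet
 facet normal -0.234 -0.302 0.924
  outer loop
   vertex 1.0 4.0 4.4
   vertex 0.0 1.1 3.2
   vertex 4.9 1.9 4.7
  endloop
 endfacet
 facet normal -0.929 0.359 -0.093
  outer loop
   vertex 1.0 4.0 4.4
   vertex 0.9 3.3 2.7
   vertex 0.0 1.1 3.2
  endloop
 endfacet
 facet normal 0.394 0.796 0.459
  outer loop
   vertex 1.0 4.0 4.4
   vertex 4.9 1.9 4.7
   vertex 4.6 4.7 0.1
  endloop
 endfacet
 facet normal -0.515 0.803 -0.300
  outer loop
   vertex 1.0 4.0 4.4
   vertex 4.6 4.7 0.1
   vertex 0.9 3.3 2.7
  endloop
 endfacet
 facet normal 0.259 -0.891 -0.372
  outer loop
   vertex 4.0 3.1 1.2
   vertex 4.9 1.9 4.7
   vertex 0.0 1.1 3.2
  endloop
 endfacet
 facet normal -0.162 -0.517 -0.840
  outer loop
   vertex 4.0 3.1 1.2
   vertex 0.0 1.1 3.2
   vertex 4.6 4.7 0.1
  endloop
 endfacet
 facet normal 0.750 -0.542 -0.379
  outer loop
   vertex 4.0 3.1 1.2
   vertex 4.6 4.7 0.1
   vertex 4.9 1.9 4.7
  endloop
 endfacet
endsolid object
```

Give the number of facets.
8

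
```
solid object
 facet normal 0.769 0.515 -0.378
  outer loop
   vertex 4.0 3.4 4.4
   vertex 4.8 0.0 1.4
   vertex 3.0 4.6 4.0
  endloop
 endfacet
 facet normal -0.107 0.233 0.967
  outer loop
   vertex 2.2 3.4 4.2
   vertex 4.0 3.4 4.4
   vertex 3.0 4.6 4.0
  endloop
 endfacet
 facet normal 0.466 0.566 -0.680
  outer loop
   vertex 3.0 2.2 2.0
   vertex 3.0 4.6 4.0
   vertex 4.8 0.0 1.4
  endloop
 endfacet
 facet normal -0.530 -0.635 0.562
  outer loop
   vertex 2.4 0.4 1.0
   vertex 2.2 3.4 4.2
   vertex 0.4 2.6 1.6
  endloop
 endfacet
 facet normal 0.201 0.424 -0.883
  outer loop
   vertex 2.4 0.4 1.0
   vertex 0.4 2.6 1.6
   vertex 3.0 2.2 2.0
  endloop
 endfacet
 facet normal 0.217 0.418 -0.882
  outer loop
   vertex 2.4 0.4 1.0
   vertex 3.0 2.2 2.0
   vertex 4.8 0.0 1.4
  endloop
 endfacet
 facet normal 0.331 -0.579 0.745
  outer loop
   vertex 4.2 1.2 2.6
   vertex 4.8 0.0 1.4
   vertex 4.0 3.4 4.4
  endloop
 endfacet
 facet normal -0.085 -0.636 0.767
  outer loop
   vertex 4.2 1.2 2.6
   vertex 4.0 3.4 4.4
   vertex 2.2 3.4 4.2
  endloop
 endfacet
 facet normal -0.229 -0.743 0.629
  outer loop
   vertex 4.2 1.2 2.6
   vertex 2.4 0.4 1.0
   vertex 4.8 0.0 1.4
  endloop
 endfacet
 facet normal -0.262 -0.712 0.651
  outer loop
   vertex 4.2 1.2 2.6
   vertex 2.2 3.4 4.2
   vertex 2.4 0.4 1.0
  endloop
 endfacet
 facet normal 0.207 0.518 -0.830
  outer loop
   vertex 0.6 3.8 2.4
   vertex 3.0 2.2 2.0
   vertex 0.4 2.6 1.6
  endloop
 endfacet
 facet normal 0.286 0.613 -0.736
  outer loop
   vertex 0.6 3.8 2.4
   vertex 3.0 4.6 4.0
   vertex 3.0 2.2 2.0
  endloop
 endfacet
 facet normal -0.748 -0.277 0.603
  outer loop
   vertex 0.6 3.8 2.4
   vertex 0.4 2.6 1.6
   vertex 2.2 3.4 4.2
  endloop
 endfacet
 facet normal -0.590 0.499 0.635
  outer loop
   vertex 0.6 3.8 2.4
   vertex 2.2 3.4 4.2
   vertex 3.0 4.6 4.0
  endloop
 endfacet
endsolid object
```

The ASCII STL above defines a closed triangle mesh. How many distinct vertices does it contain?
9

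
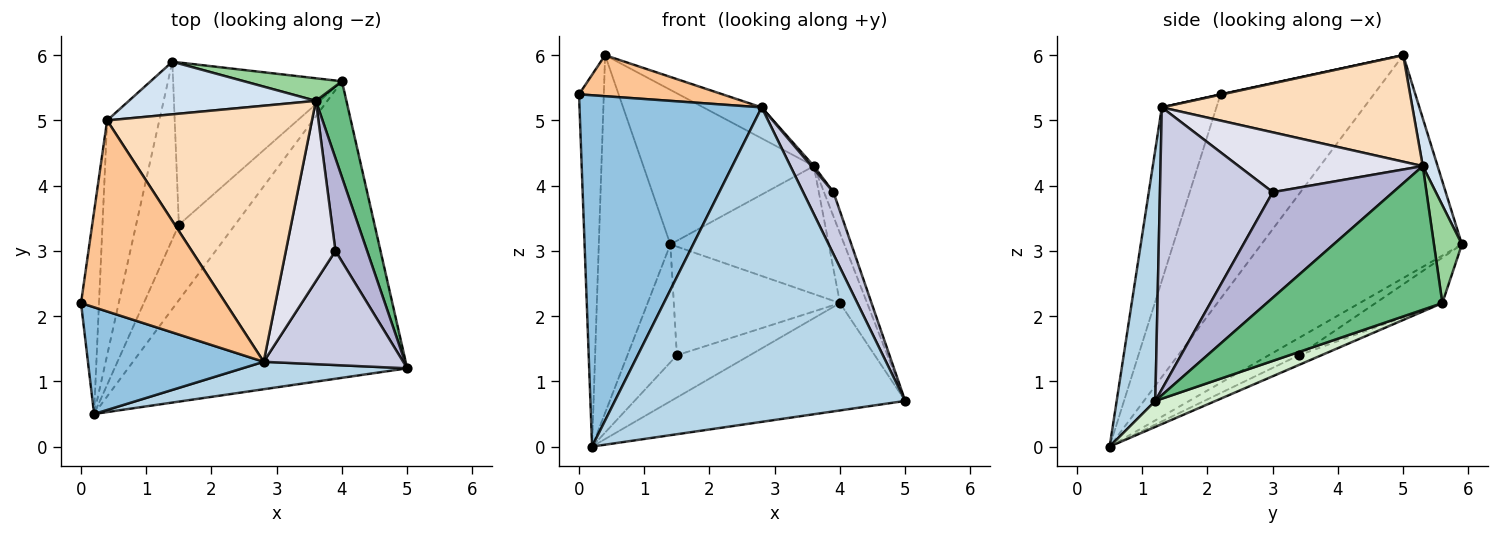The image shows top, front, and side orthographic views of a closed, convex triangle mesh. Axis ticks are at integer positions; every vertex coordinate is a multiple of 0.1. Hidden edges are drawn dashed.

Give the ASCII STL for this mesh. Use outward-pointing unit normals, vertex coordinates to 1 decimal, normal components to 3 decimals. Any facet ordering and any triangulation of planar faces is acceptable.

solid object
 facet normal -0.319 0.524 -0.790
  outer loop
   vertex 1.5 3.4 1.4
   vertex 0.2 0.5 0.0
   vertex 1.4 5.9 3.1
  endloop
 endfacet
 facet normal -0.276 -0.920 0.279
  outer loop
   vertex 2.8 1.3 5.2
   vertex 0.0 2.2 5.4
   vertex 0.2 0.5 0.0
  endloop
 endfacet
 facet normal 0.131 -0.988 0.086
  outer loop
   vertex 2.8 1.3 5.2
   vertex 0.2 0.5 0.0
   vertex 5.0 1.2 0.7
  endloop
 endfacet
 facet normal 0.082 0.943 0.321
  outer loop
   vertex 0.4 5.0 6.0
   vertex 3.6 5.3 4.3
   vertex 1.4 5.9 3.1
  endloop
 endfacet
 facet normal -0.983 0.159 -0.086
  outer loop
   vertex 0.4 5.0 6.0
   vertex 0.2 0.5 0.0
   vertex 0.0 2.2 5.4
  endloop
 endfacet
 facet normal -0.920 0.328 -0.215
  outer loop
   vertex 0.4 5.0 6.0
   vertex 1.4 5.9 3.1
   vertex 0.2 0.5 0.0
  endloop
 endfacet
 facet normal 0.002 -0.210 0.978
  outer loop
   vertex 0.4 5.0 6.0
   vertex 0.0 2.2 5.4
   vertex 2.8 1.3 5.2
  endloop
 endfacet
 facet normal 0.459 0.107 0.882
  outer loop
   vertex 0.4 5.0 6.0
   vertex 2.8 1.3 5.2
   vertex 3.6 5.3 4.3
  endloop
 endfacet
 facet normal 0.967 0.150 0.206
  outer loop
   vertex 4.0 5.6 2.2
   vertex 3.6 5.3 4.3
   vertex 5.0 1.2 0.7
  endloop
 endfacet
 facet normal 0.171 0.970 0.171
  outer loop
   vertex 4.0 5.6 2.2
   vertex 1.4 5.9 3.1
   vertex 3.6 5.3 4.3
  endloop
 endfacet
 facet normal -0.218 0.543 -0.811
  outer loop
   vertex 4.0 5.6 2.2
   vertex 1.5 3.4 1.4
   vertex 1.4 5.9 3.1
  endloop
 endfacet
 facet normal 0.087 0.339 -0.937
  outer loop
   vertex 4.0 5.6 2.2
   vertex 5.0 1.2 0.7
   vertex 0.2 0.5 0.0
  endloop
 endfacet
 facet normal -0.149 0.483 -0.863
  outer loop
   vertex 4.0 5.6 2.2
   vertex 0.2 0.5 0.0
   vertex 1.5 3.4 1.4
  endloop
 endfacet
 facet normal 0.955 0.075 0.286
  outer loop
   vertex 3.9 3.0 3.9
   vertex 5.0 1.2 0.7
   vertex 3.6 5.3 4.3
  endloop
 endfacet
 facet normal 0.871 -0.234 0.431
  outer loop
   vertex 3.9 3.0 3.9
   vertex 2.8 1.3 5.2
   vertex 5.0 1.2 0.7
  endloop
 endfacet
 facet normal 0.770 -0.010 0.638
  outer loop
   vertex 3.9 3.0 3.9
   vertex 3.6 5.3 4.3
   vertex 2.8 1.3 5.2
  endloop
 endfacet
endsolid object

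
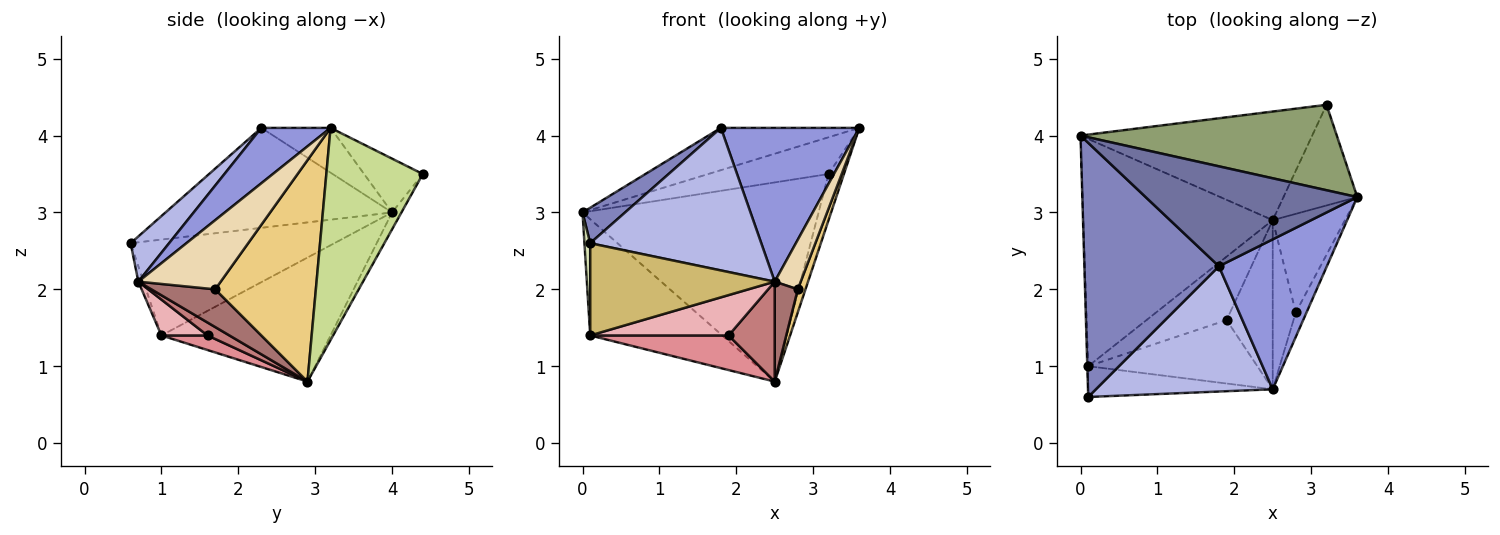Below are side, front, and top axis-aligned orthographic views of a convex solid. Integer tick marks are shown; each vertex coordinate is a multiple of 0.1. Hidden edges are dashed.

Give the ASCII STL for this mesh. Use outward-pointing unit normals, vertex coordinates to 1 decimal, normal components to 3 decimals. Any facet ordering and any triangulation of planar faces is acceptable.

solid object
 facet normal -0.191 0.382 0.904
  outer loop
   vertex 1.8 2.3 4.1
   vertex 3.6 3.2 4.1
   vertex 0.0 4.0 3.0
  endloop
 endfacet
 facet normal -0.593 -0.111 0.798
  outer loop
   vertex 1.8 2.3 4.1
   vertex 0.0 4.0 3.0
   vertex 0.1 0.6 2.6
  endloop
 endfacet
 facet normal 0.337 -0.674 0.657
  outer loop
   vertex 1.8 2.3 4.1
   vertex 2.5 0.7 2.1
   vertex 3.6 3.2 4.1
  endloop
 endfacet
 facet normal 0.166 -0.741 0.651
  outer loop
   vertex 1.8 2.3 4.1
   vertex 0.1 0.6 2.6
   vertex 2.5 0.7 2.1
  endloop
 endfacet
 facet normal -0.189 0.388 0.902
  outer loop
   vertex 3.2 4.4 3.5
   vertex 0.0 4.0 3.0
   vertex 3.6 3.2 4.1
  endloop
 endfacet
 facet normal -0.035 0.877 -0.478
  outer loop
   vertex 3.2 4.4 3.5
   vertex 2.5 2.9 0.8
   vertex 0.0 4.0 3.0
  endloop
 endfacet
 facet normal 0.934 0.149 -0.325
  outer loop
   vertex 3.2 4.4 3.5
   vertex 3.6 3.2 4.1
   vertex 2.5 2.9 0.8
  endloop
 endfacet
 facet normal -1.000 -0.028 -0.009
  outer loop
   vertex 0.1 1.0 1.4
   vertex 0.1 0.6 2.6
   vertex 0.0 4.0 3.0
  endloop
 endfacet
 facet normal -0.504 0.393 -0.769
  outer loop
   vertex 0.1 1.0 1.4
   vertex 0.0 4.0 3.0
   vertex 2.5 2.9 0.8
  endloop
 endfacet
 facet normal -0.026 -0.948 -0.316
  outer loop
   vertex 0.1 1.0 1.4
   vertex 2.5 0.7 2.1
   vertex 0.1 0.6 2.6
  endloop
 endfacet
 facet normal 0.948 -0.072 -0.309
  outer loop
   vertex 2.8 1.7 2.0
   vertex 2.5 2.9 0.8
   vertex 3.6 3.2 4.1
  endloop
 endfacet
 facet normal 0.943 -0.298 -0.147
  outer loop
   vertex 2.8 1.7 2.0
   vertex 3.6 3.2 4.1
   vertex 2.5 0.7 2.1
  endloop
 endfacet
 facet normal 0.815 -0.294 -0.498
  outer loop
   vertex 2.8 1.7 2.0
   vertex 2.5 0.7 2.1
   vertex 2.5 2.9 0.8
  endloop
 endfacet
 facet normal 0.235 -0.495 -0.837
  outer loop
   vertex 1.9 1.6 1.4
   vertex 2.5 2.9 0.8
   vertex 2.5 0.7 2.1
  endloop
 endfacet
 facet normal 0.158 -0.473 -0.867
  outer loop
   vertex 1.9 1.6 1.4
   vertex 0.1 1.0 1.4
   vertex 2.5 2.9 0.8
  endloop
 endfacet
 facet normal 0.176 -0.528 -0.830
  outer loop
   vertex 1.9 1.6 1.4
   vertex 2.5 0.7 2.1
   vertex 0.1 1.0 1.4
  endloop
 endfacet
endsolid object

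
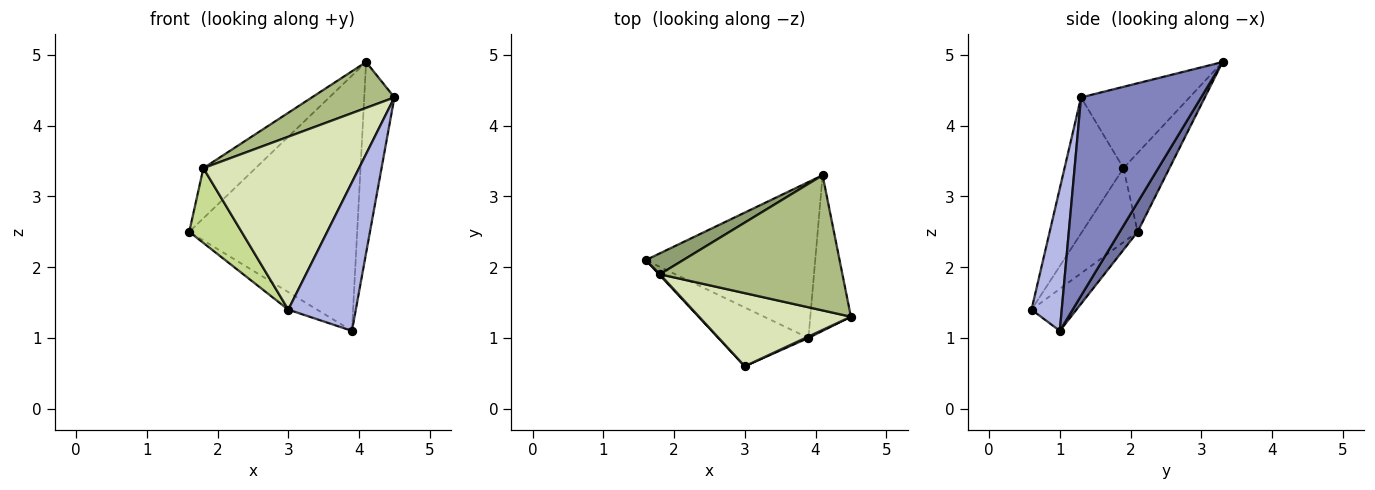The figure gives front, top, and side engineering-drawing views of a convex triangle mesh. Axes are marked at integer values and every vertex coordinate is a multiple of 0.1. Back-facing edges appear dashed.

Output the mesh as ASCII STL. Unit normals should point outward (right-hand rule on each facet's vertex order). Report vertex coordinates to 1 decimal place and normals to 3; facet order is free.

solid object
 facet normal 0.090 0.850 -0.519
  outer loop
   vertex 3.9 1.0 1.1
   vertex 1.6 2.1 2.5
   vertex 4.1 3.3 4.9
  endloop
 endfacet
 facet normal 0.951 0.239 -0.195
  outer loop
   vertex 3.9 1.0 1.1
   vertex 4.1 3.3 4.9
   vertex 4.5 1.3 4.4
  endloop
 endfacet
 facet normal -0.408 0.261 -0.875
  outer loop
   vertex 3.0 0.6 1.4
   vertex 1.6 2.1 2.5
   vertex 3.9 1.0 1.1
  endloop
 endfacet
 facet normal 0.409 -0.913 0.009
  outer loop
   vertex 3.0 0.6 1.4
   vertex 3.9 1.0 1.1
   vertex 4.5 1.3 4.4
  endloop
 endfacet
 facet normal -0.631 0.716 0.299
  outer loop
   vertex 1.8 1.9 3.4
   vertex 4.1 3.3 4.9
   vertex 1.6 2.1 2.5
  endloop
 endfacet
 facet normal -0.389 -0.296 0.872
  outer loop
   vertex 1.8 1.9 3.4
   vertex 4.5 1.3 4.4
   vertex 4.1 3.3 4.9
  endloop
 endfacet
 facet normal -0.728 -0.686 0.009
  outer loop
   vertex 1.8 1.9 3.4
   vertex 1.6 2.1 2.5
   vertex 3.0 0.6 1.4
  endloop
 endfacet
 facet normal -0.329 -0.870 0.368
  outer loop
   vertex 1.8 1.9 3.4
   vertex 3.0 0.6 1.4
   vertex 4.5 1.3 4.4
  endloop
 endfacet
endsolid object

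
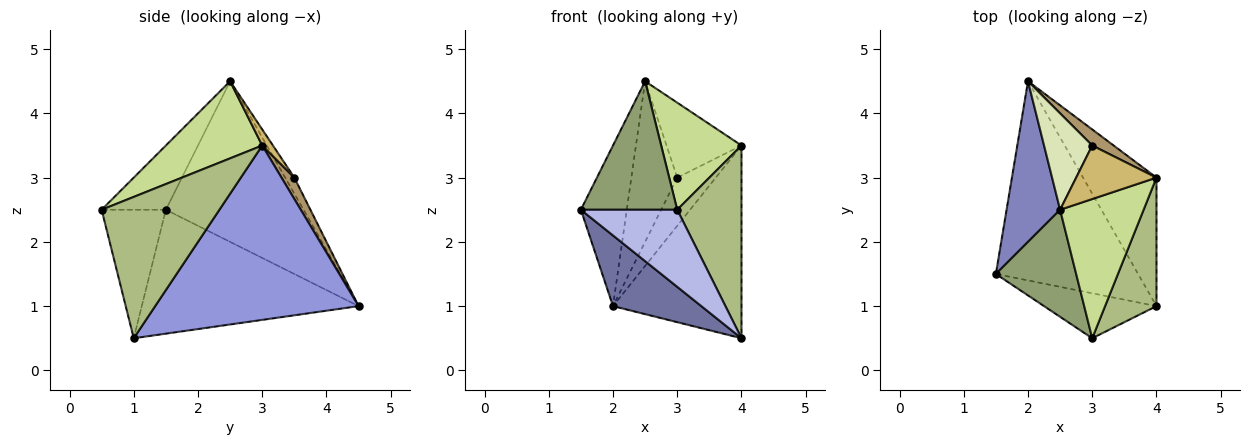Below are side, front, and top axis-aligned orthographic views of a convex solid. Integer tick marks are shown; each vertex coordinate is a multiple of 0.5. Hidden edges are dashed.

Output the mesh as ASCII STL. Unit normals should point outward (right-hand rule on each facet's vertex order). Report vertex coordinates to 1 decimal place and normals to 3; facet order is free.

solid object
 facet normal -0.634 -0.258 -0.728
  outer loop
   vertex 2.0 4.5 1.0
   vertex 4.0 1.0 0.5
   vertex 1.5 1.5 2.5
  endloop
 endfacet
 facet normal -0.905 0.302 0.302
  outer loop
   vertex 2.5 2.5 4.5
   vertex 2.0 4.5 1.0
   vertex 1.5 1.5 2.5
  endloop
 endfacet
 facet normal 0.797 0.503 -0.335
  outer loop
   vertex 4.0 3.0 3.5
   vertex 4.0 1.0 0.5
   vertex 2.0 4.5 1.0
  endloop
 endfacet
 facet normal -0.499 -0.749 -0.437
  outer loop
   vertex 3.0 0.5 2.5
   vertex 1.5 1.5 2.5
   vertex 4.0 1.0 0.5
  endloop
 endfacet
 facet normal -0.456 -0.684 0.570
  outer loop
   vertex 3.0 0.5 2.5
   vertex 2.5 2.5 4.5
   vertex 1.5 1.5 2.5
  endloop
 endfacet
 facet normal 0.836 -0.456 0.304
  outer loop
   vertex 3.0 0.5 2.5
   vertex 4.0 1.0 0.5
   vertex 4.0 3.0 3.5
  endloop
 endfacet
 facet normal 0.590 -0.492 0.640
  outer loop
   vertex 3.0 0.5 2.5
   vertex 4.0 3.0 3.5
   vertex 2.5 2.5 4.5
  endloop
 endfacet
 facet normal -0.169 0.845 0.507
  outer loop
   vertex 3.0 3.5 3.0
   vertex 2.0 4.5 1.0
   vertex 2.5 2.5 4.5
  endloop
 endfacet
 facet normal 0.302 0.905 0.302
  outer loop
   vertex 3.0 3.5 3.0
   vertex 4.0 3.0 3.5
   vertex 2.0 4.5 1.0
  endloop
 endfacet
 facet normal 0.115 0.808 0.577
  outer loop
   vertex 3.0 3.5 3.0
   vertex 2.5 2.5 4.5
   vertex 4.0 3.0 3.5
  endloop
 endfacet
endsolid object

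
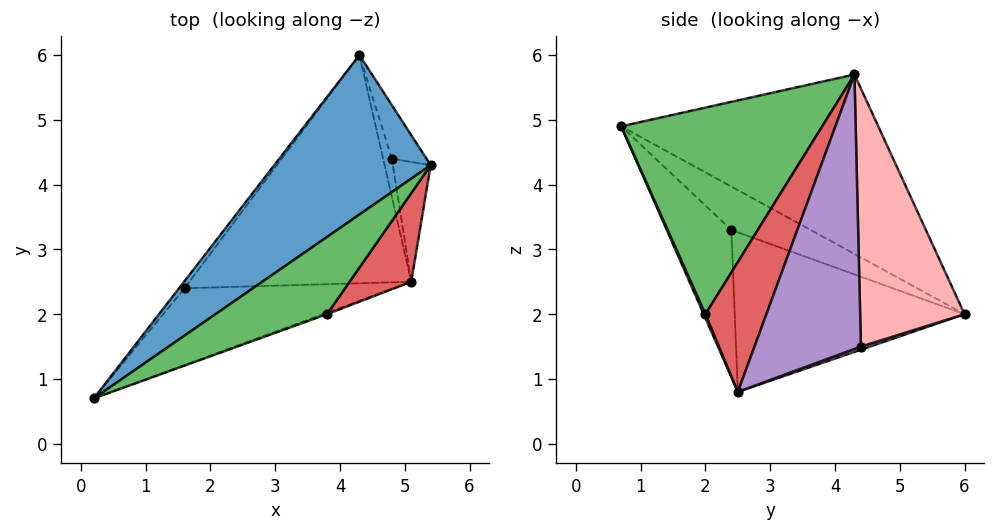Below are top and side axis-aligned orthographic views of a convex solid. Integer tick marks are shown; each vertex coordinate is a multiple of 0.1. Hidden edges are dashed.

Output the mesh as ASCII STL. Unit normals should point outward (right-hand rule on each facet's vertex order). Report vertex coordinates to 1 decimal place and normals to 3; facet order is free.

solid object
 facet normal -0.548 0.686 0.478
  outer loop
   vertex 4.3 6.0 2.0
   vertex 0.2 0.7 4.9
   vertex 5.4 4.3 5.7
  endloop
 endfacet
 facet normal -0.813 0.573 -0.103
  outer loop
   vertex 1.6 2.4 3.3
   vertex 0.2 0.7 4.9
   vertex 4.3 6.0 2.0
  endloop
 endfacet
 facet normal -0.552 -0.283 -0.784
  outer loop
   vertex 1.6 2.4 3.3
   vertex 5.1 2.5 0.8
   vertex 0.2 0.7 4.9
  endloop
 endfacet
 facet normal -0.578 0.143 -0.803
  outer loop
   vertex 1.6 2.4 3.3
   vertex 4.3 6.0 2.0
   vertex 5.1 2.5 0.8
  endloop
 endfacet
 facet normal 0.517 -0.809 0.279
  outer loop
   vertex 3.8 2.0 2.0
   vertex 5.4 4.3 5.7
   vertex 0.2 0.7 4.9
  endloop
 endfacet
 facet normal 0.192 -0.962 -0.192
  outer loop
   vertex 3.8 2.0 2.0
   vertex 0.2 0.7 4.9
   vertex 5.1 2.5 0.8
  endloop
 endfacet
 facet normal 0.546 -0.797 0.259
  outer loop
   vertex 3.8 2.0 2.0
   vertex 5.1 2.5 0.8
   vertex 5.4 4.3 5.7
  endloop
 endfacet
 facet normal 0.935 0.331 -0.126
  outer loop
   vertex 4.8 4.4 1.5
   vertex 4.3 6.0 2.0
   vertex 5.4 4.3 5.7
  endloop
 endfacet
 facet normal 0.970 0.202 -0.134
  outer loop
   vertex 4.8 4.4 1.5
   vertex 5.4 4.3 5.7
   vertex 5.1 2.5 0.8
  endloop
 endfacet
 facet normal 0.316 0.372 -0.873
  outer loop
   vertex 4.8 4.4 1.5
   vertex 5.1 2.5 0.8
   vertex 4.3 6.0 2.0
  endloop
 endfacet
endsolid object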